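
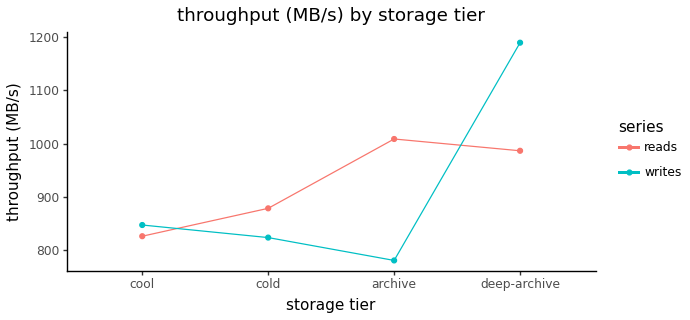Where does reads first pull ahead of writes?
cold

cool: reads ≈ 850 vs writes ≈ 850 (not yet); cold: reads ≈ 900 vs writes ≈ 800 (first crossover).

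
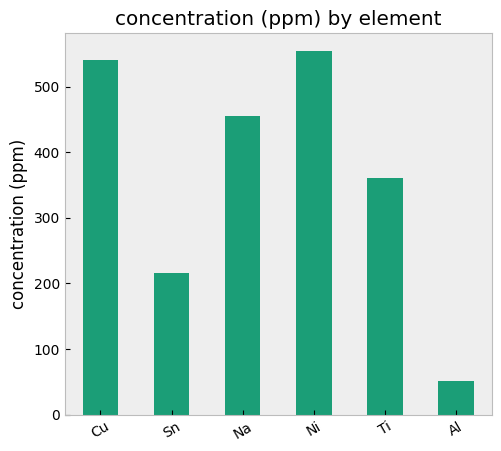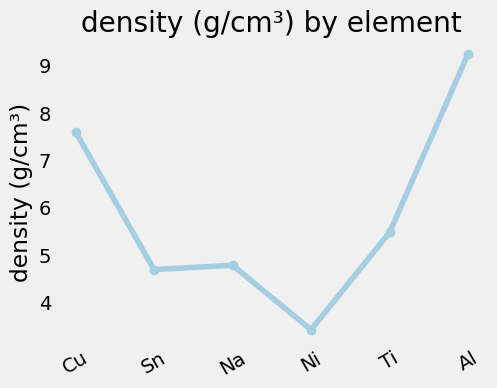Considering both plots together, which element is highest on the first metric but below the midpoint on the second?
Ni

Chart 2 median density (g/cm³) ≈ 5; below-median elements: Sn, Na, Ni. Among those, Ni has the highest concentration (ppm) (≈ 600).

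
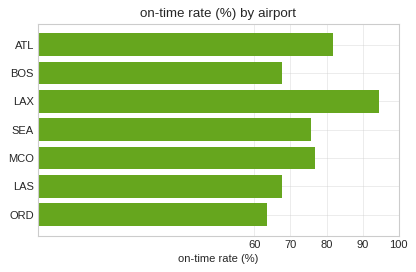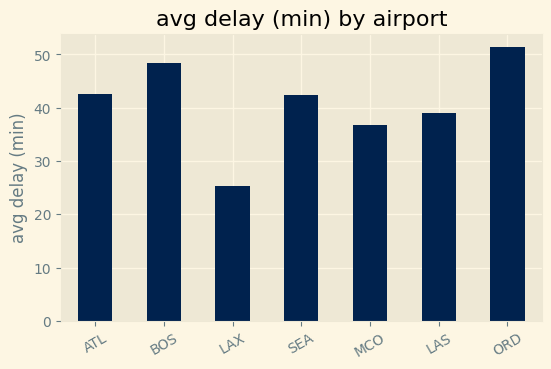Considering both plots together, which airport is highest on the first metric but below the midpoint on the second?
Chart 2 median avg delay (min) ≈ 40; below-median airports: LAX, MCO, LAS. Among those, LAX has the highest on-time rate (%) (≈ 90).

LAX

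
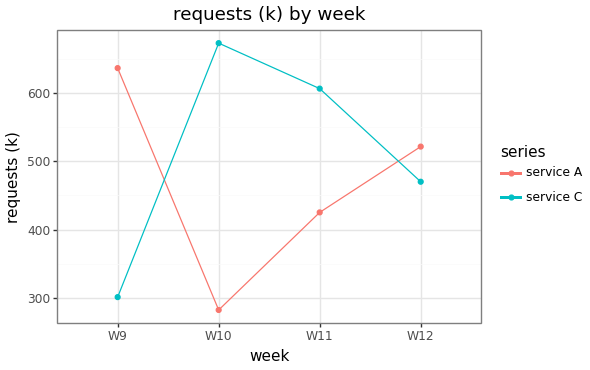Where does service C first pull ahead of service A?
W9: service C ≈ 300 vs service A ≈ 650 (not yet); W10: service C ≈ 650 vs service A ≈ 300 (first crossover).

W10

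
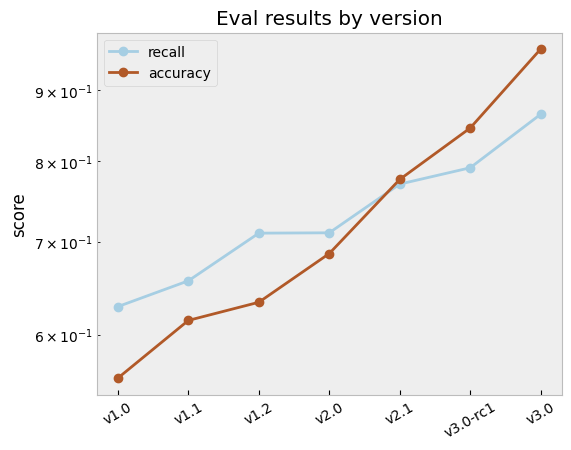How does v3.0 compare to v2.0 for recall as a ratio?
v3.0 ≈ 0.85, v2.0 ≈ 0.70; 0.85/0.70 ≈ 1.21.

≈ 1.21×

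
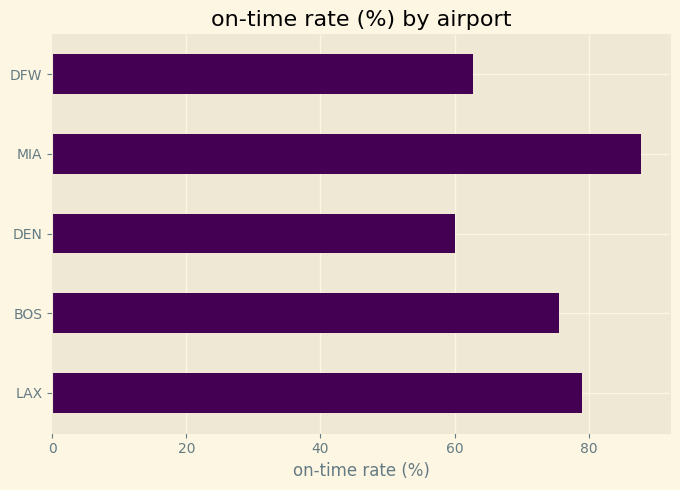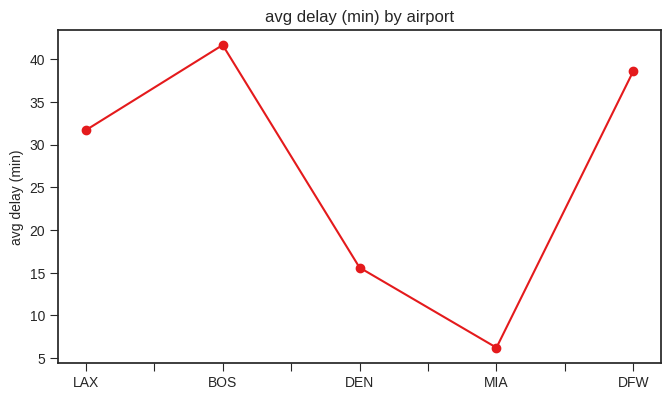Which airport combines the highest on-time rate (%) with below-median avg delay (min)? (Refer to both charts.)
Chart 2 median avg delay (min) ≈ 30; below-median airports: DEN, MIA. Among those, MIA has the highest on-time rate (%) (≈ 90).

MIA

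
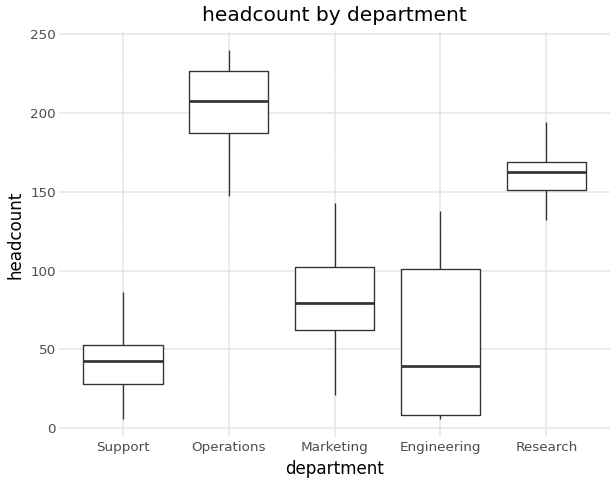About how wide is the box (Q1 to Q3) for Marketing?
Q3 ≈ 100, Q1 ≈ 60; IQR ≈ 40.

≈ 40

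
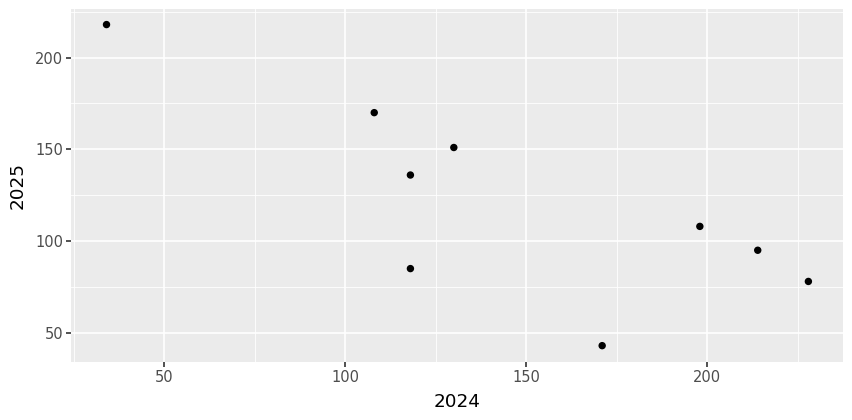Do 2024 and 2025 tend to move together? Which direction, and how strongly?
Points are negatively correlated; strong (|r| ≈ 0.8).

negative, strong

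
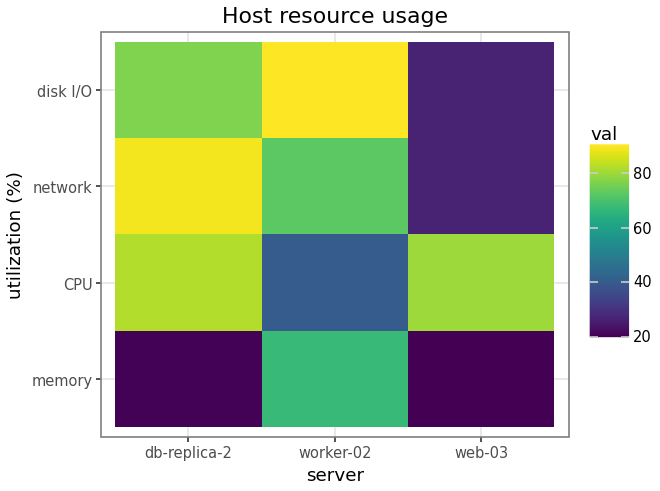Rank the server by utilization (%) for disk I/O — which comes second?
db-replica-2

Top 3 for disk I/O: worker-02 ≈ 90, db-replica-2 ≈ 80, web-03 ≈ 30.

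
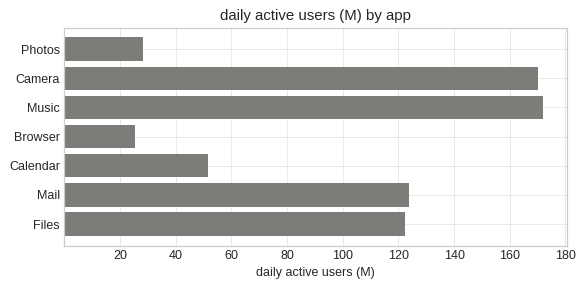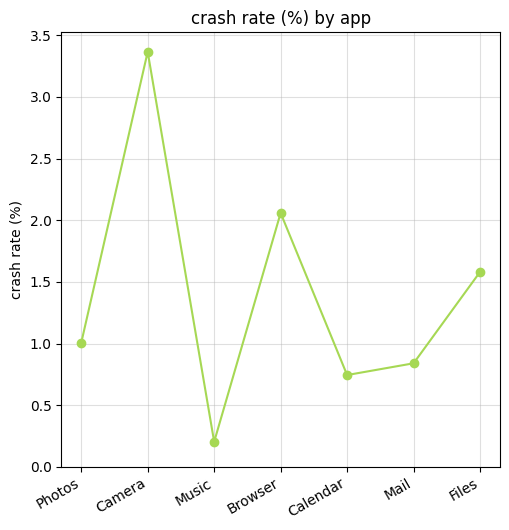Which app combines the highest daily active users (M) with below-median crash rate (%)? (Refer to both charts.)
Chart 2 median crash rate (%) ≈ 1; below-median apps: Music, Calendar, Mail. Among those, Music has the highest daily active users (M) (≈ 180).

Music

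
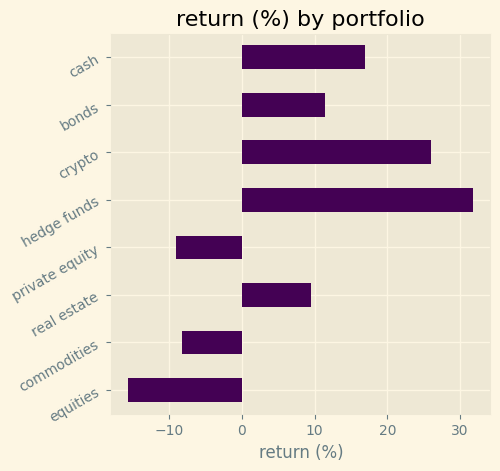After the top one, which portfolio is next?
crypto

Top 3: hedge funds ≈ 30, crypto ≈ 25, cash ≈ 15.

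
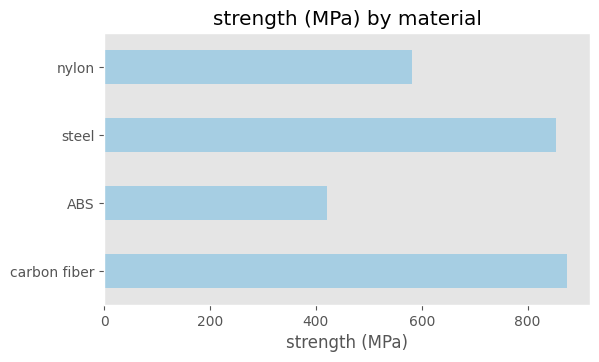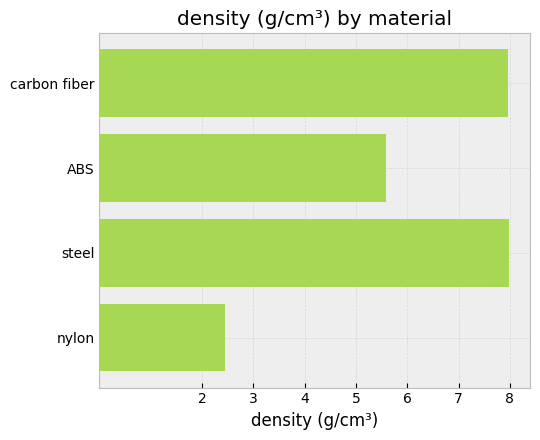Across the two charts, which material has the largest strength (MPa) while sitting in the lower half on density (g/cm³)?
nylon

Chart 2 median density (g/cm³) ≈ 7; below-median materials: ABS, nylon. Among those, nylon has the highest strength (MPa) (≈ 600).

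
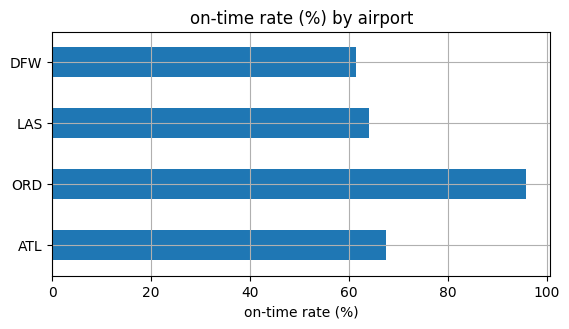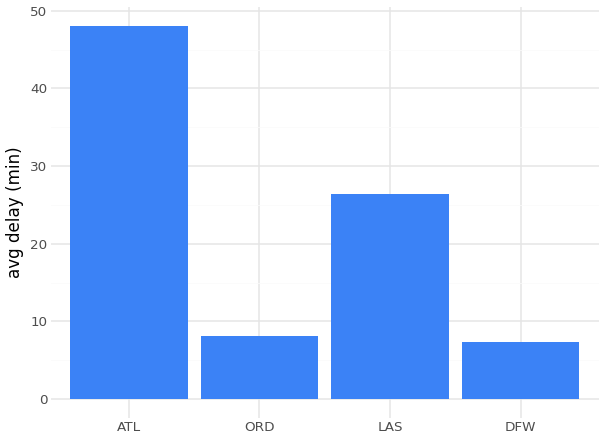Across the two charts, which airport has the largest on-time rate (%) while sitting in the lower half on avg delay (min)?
Chart 2 median avg delay (min) ≈ 15; below-median airports: ORD, DFW. Among those, ORD has the highest on-time rate (%) (≈ 100).

ORD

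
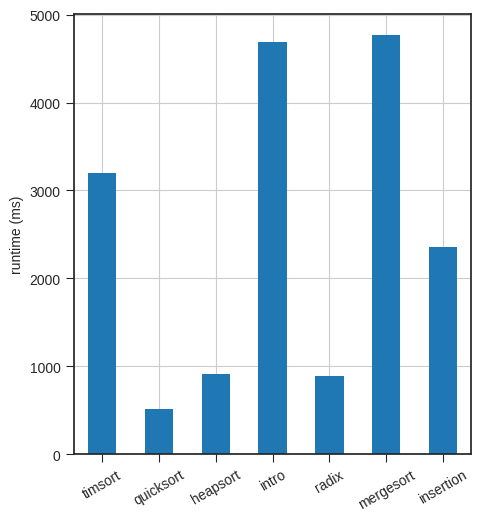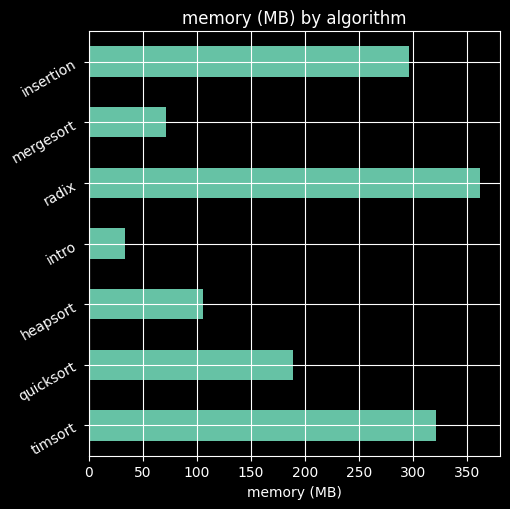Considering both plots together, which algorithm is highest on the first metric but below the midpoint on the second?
mergesort

Chart 2 median memory (MB) ≈ 200; below-median algorithms: heapsort, intro, mergesort. Among those, mergesort has the highest runtime (ms) (≈ 5000).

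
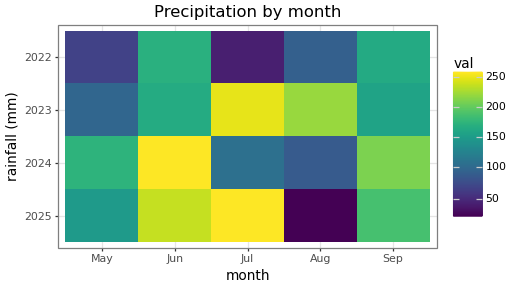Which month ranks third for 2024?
May

Top 4 for 2024: Jun ≈ 260, Sep ≈ 220, May ≈ 180, Jul ≈ 100.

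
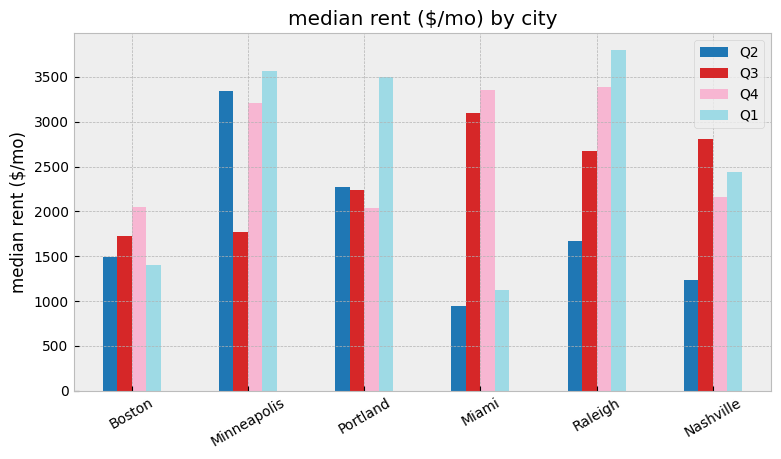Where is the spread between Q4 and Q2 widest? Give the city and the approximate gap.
Miami, ≈ 2500 $/mo

Miami: Q4 ≈ 3500, Q2 ≈ 1000 → gap ≈ 2500. Next-largest (Raleigh) is only ≈ 2000.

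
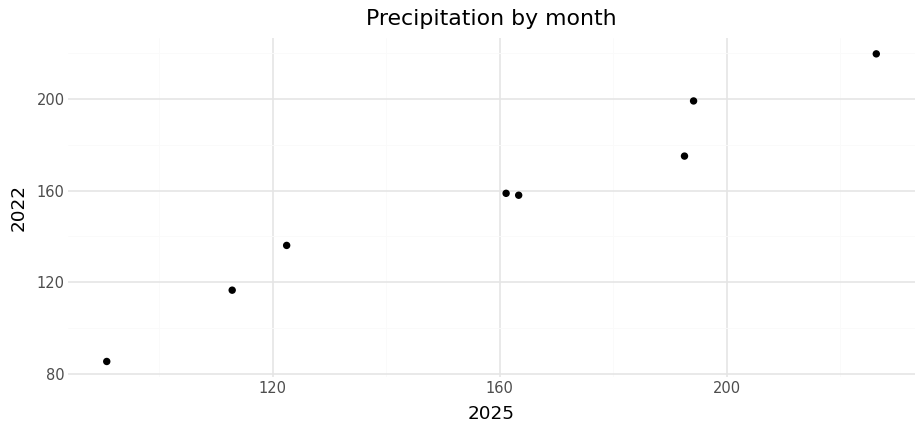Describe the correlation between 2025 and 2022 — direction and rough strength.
Points are positively correlated; strong (|r| ≈ 1.0).

positive, strong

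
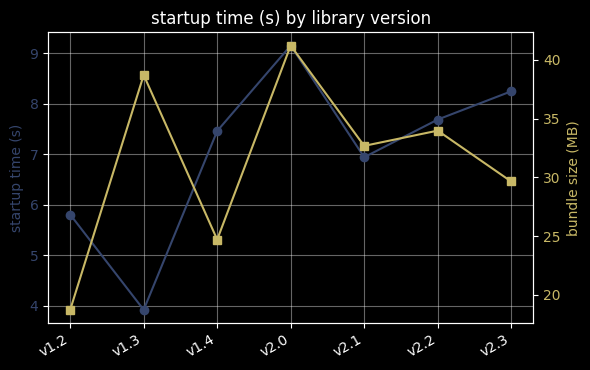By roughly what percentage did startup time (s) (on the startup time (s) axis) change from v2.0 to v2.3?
v2.0 ≈ 9.0, v2.3 ≈ 8.0; (8.0 − 9.0) / 9.0 ≈ -11.1%.

≈ -11.1%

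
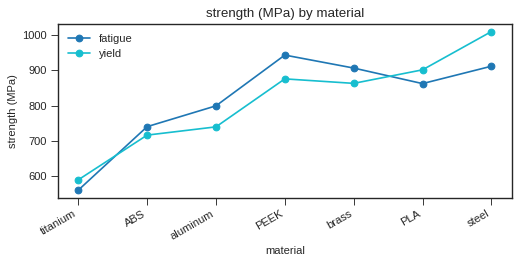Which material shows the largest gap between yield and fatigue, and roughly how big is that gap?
steel, ≈ 100 MPa

steel: yield ≈ 1000, fatigue ≈ 900 → gap ≈ 100. Next-largest (PEEK) is only ≈ 50.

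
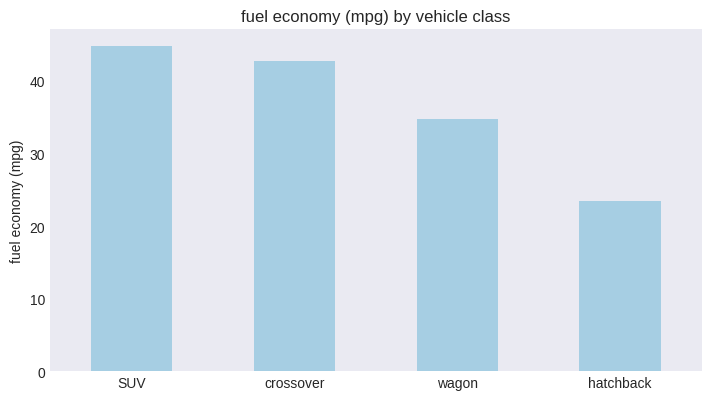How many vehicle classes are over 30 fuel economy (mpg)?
Above 30: SUV, crossover, wagon.

3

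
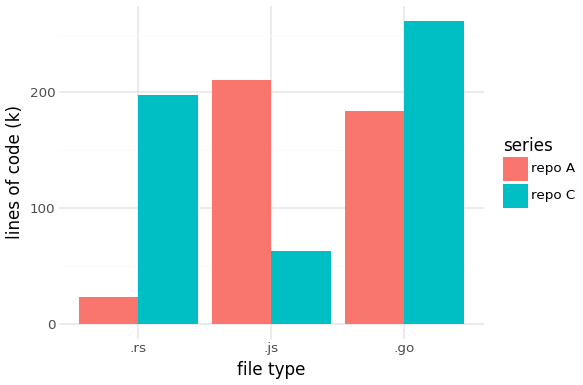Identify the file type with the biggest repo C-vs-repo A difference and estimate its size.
.rs: repo C ≈ 200, repo A ≈ 25 → gap ≈ 175. Next-largest (.js) is only ≈ 125.

.rs, ≈ 175 k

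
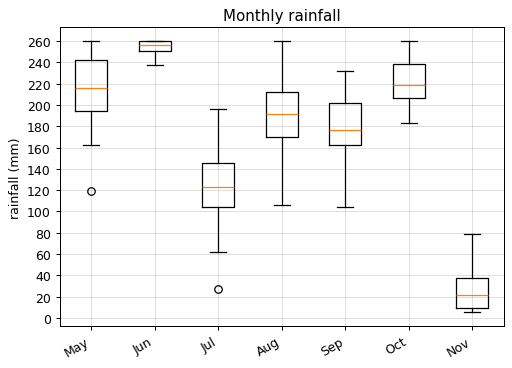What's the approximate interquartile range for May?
Q3 ≈ 240, Q1 ≈ 200; IQR ≈ 40.

≈ 40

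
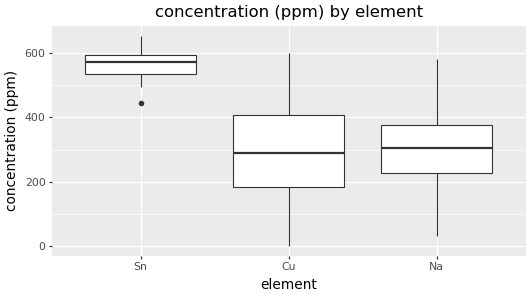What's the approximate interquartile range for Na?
Q3 ≈ 375, Q1 ≈ 225; IQR ≈ 150.

≈ 150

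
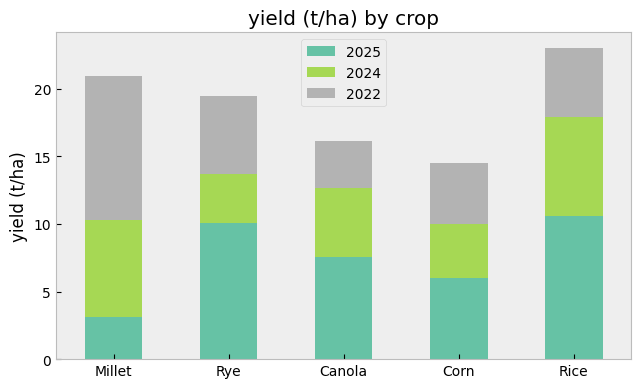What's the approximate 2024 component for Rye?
2024 top ≈ 14, bottom ≈ 10; segment ≈ 4.

≈ 4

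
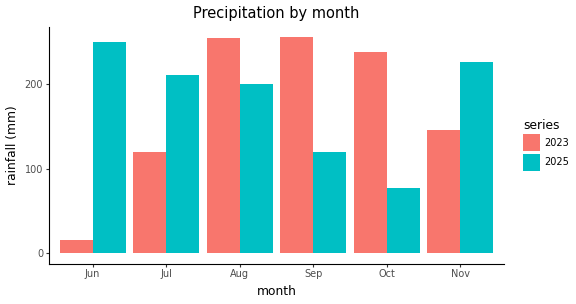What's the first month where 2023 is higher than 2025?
Aug

Jul: 2023 ≈ 125 vs 2025 ≈ 200 (not yet); Aug: 2023 ≈ 250 vs 2025 ≈ 200 (first crossover).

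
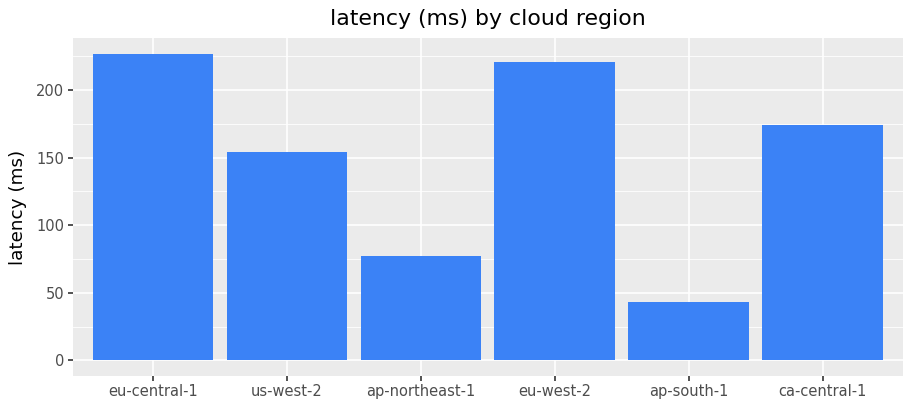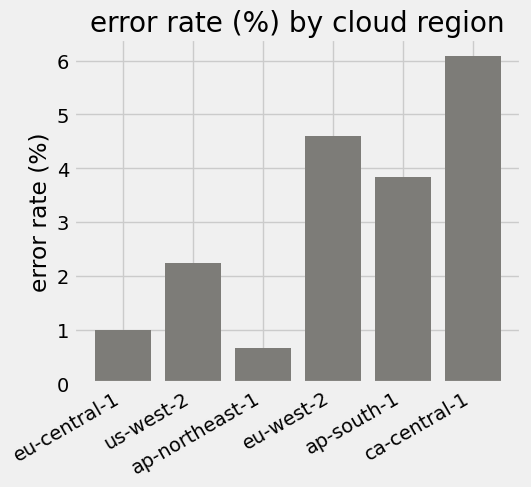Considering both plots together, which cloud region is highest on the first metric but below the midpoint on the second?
eu-central-1

Chart 2 median error rate (%) ≈ 3; below-median cloud regions: eu-central-1, us-west-2, ap-northeast-1. Among those, eu-central-1 has the highest latency (ms) (≈ 225).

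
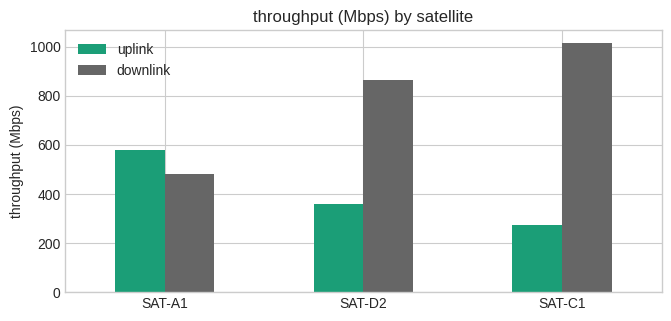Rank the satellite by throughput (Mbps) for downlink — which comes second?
Top 3 for downlink: SAT-C1 ≈ 1000, SAT-D2 ≈ 900, SAT-A1 ≈ 500.

SAT-D2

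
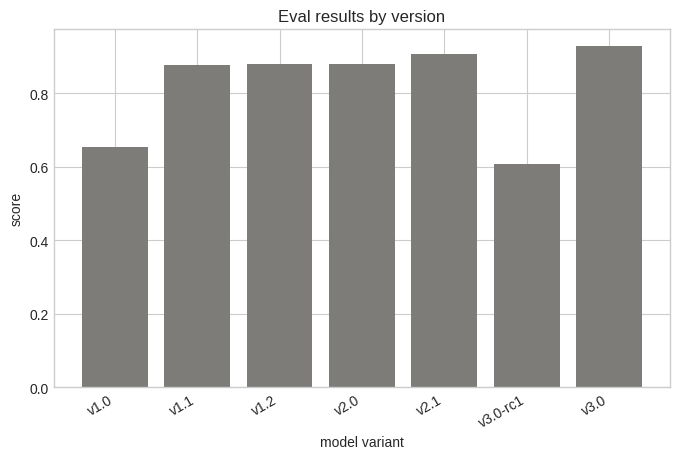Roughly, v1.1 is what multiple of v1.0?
≈ 1.29×

v1.1 ≈ 0.9, v1.0 ≈ 0.7; 0.9/0.7 ≈ 1.29.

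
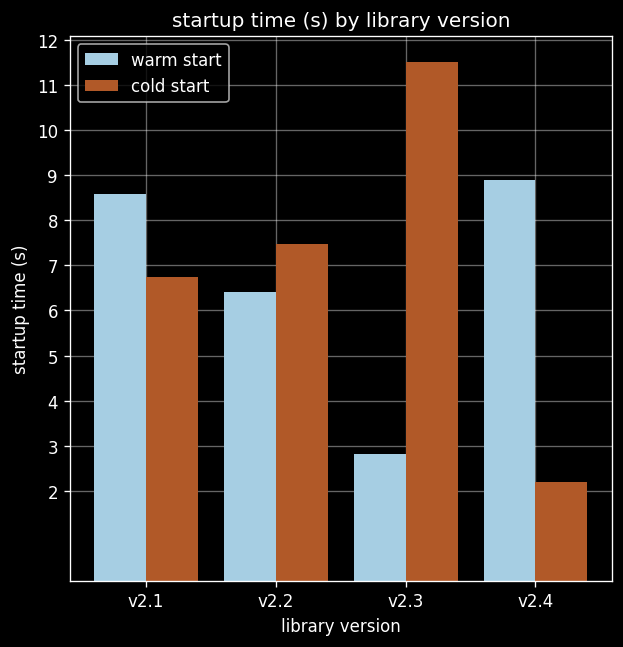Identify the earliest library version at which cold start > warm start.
v2.2

v2.1: cold start ≈ 7 vs warm start ≈ 9 (not yet); v2.2: cold start ≈ 7 vs warm start ≈ 6 (first crossover).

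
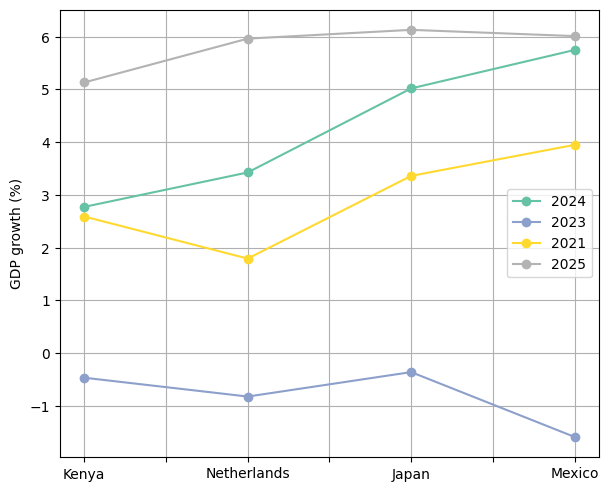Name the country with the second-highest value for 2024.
Top 3 for 2024: Mexico ≈ 6, Japan ≈ 5, Netherlands ≈ 3.

Japan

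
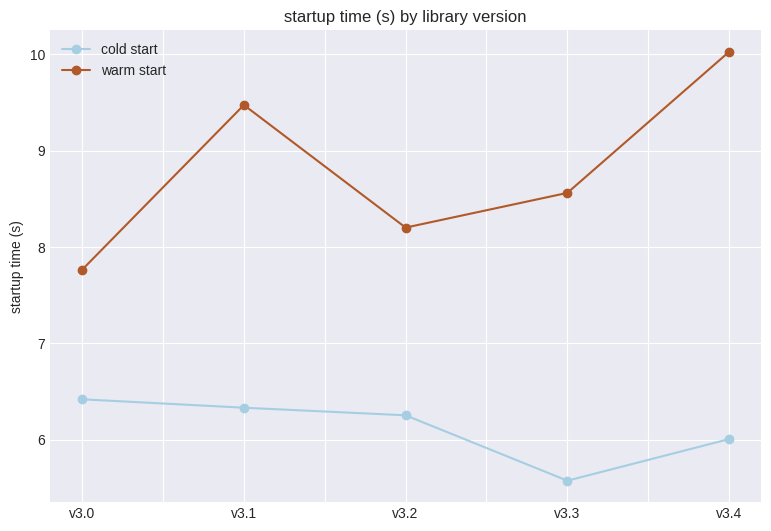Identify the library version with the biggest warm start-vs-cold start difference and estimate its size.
v3.4, ≈ 4.0 s

v3.4: warm start ≈ 10.0, cold start ≈ 6.0 → gap ≈ 4.0. Next-largest (v3.1) is only ≈ 3.0.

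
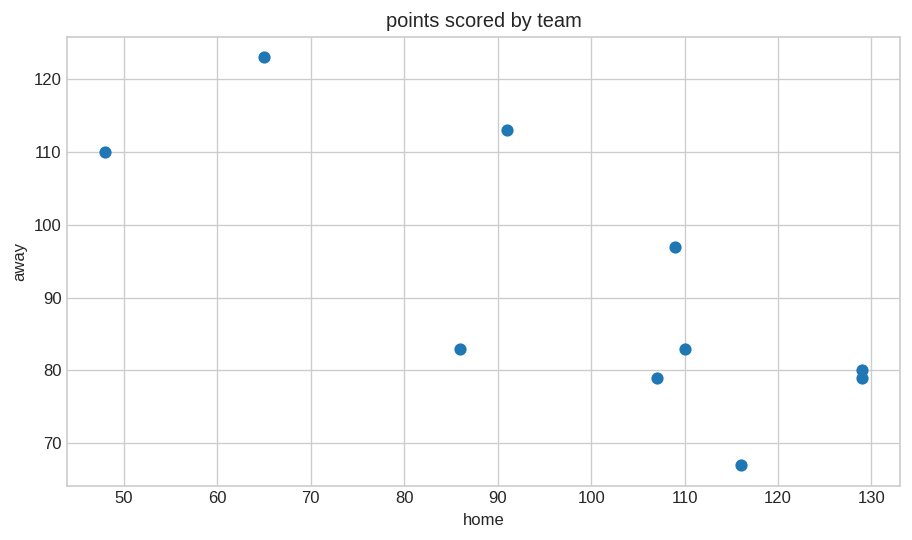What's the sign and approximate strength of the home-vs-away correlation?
negative, strong

Points are negatively correlated; strong (|r| ≈ 0.8).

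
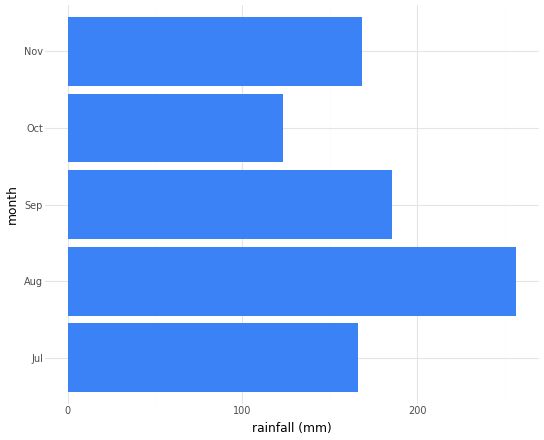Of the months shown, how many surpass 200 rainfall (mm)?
Above 200: Aug.

1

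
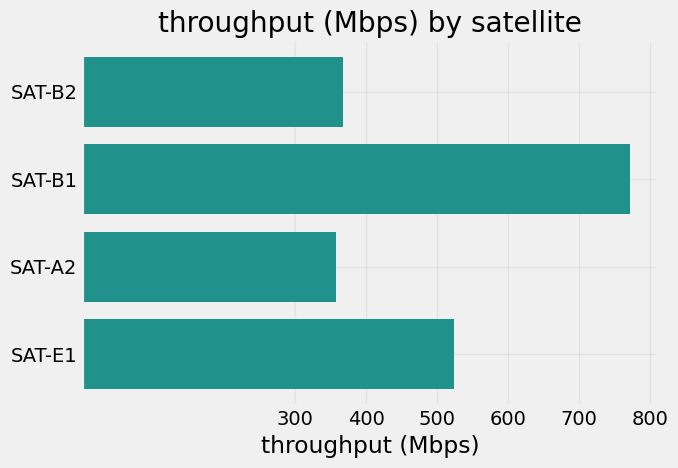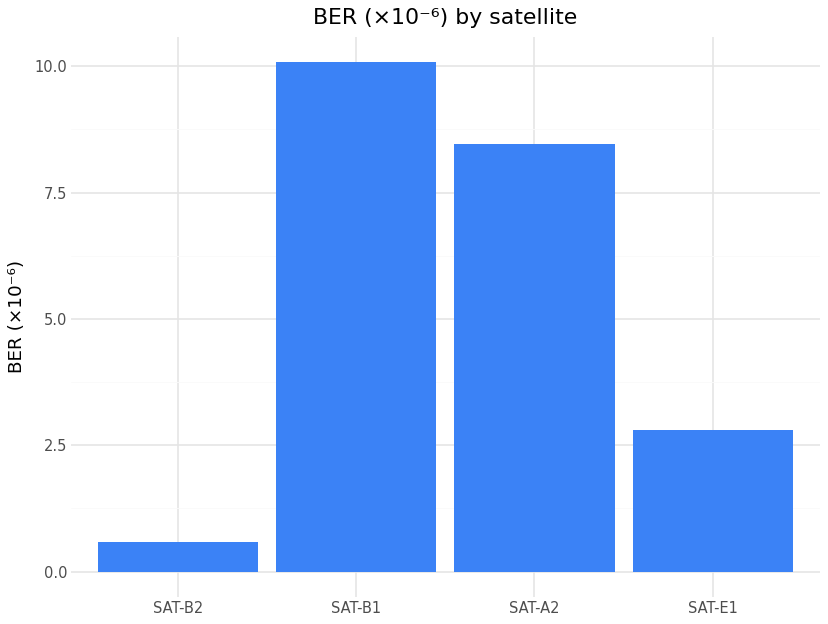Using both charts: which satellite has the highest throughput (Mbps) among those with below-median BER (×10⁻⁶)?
SAT-E1

Chart 2 median BER (×10⁻⁶) ≈ 6; below-median satellites: SAT-B2, SAT-E1. Among those, SAT-E1 has the highest throughput (Mbps) (≈ 500).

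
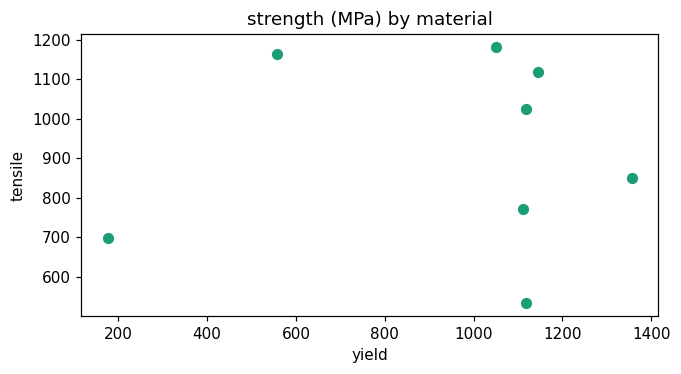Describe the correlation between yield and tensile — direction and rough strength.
no clear correlation

Points are roughly uncorrelated; weak (|r| ≈ 0.1).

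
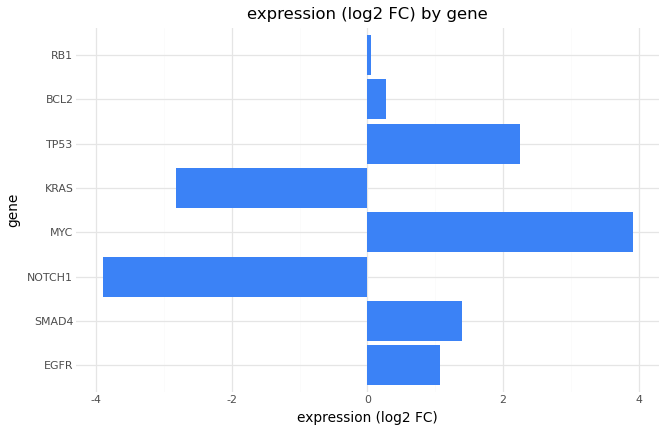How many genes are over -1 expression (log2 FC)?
Above -1: EGFR, SMAD4, MYC, TP53, BCL2, RB1.

6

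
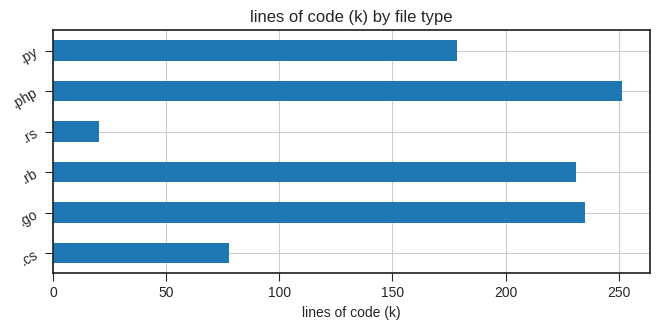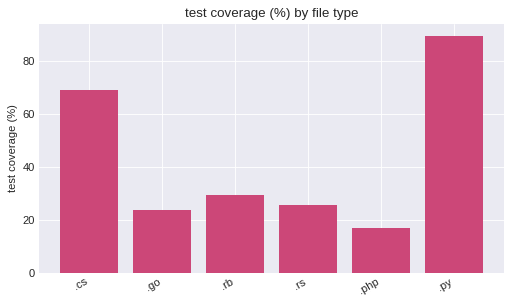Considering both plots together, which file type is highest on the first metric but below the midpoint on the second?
.php

Chart 2 median test coverage (%) ≈ 30; below-median file types: .go, .rs, .php. Among those, .php has the highest lines of code (k) (≈ 250).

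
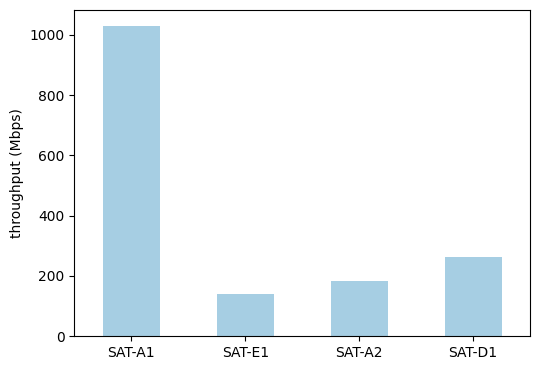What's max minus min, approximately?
≈ 900

Max SAT-A1 ≈ 1000, min SAT-E1 ≈ 100; range ≈ 900.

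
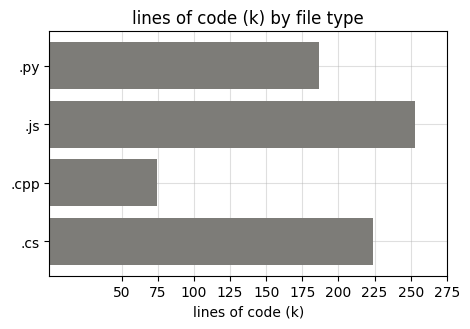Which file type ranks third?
Top 4: .js ≈ 250, .cs ≈ 225, .py ≈ 175, .cpp ≈ 75.

.py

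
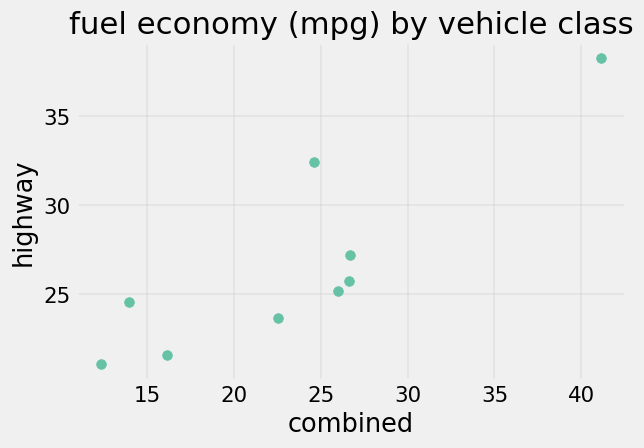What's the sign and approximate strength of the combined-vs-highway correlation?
Points are positively correlated; strong (|r| ≈ 0.9).

positive, strong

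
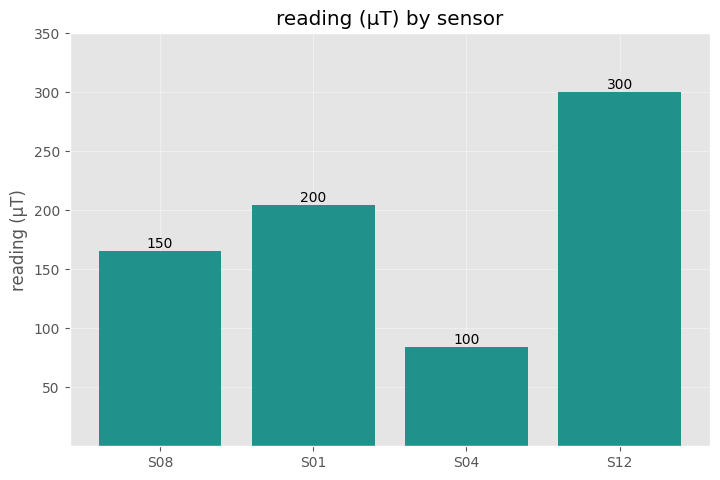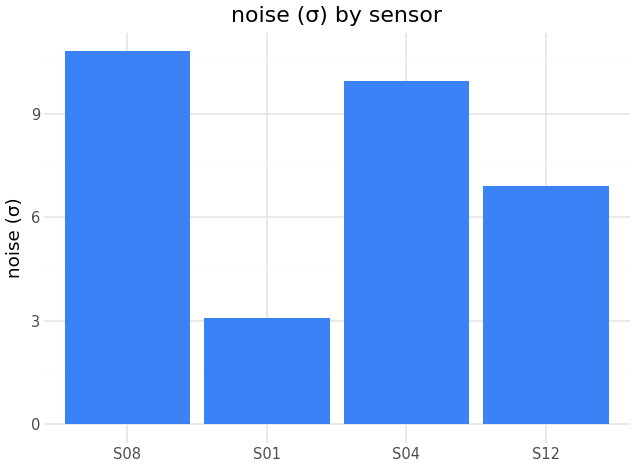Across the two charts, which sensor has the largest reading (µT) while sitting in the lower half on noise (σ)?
S12

Chart 2 median noise (σ) ≈ 8; below-median sensors: S01, S12. Among those, S12 has the highest reading (µT) (≈ 300).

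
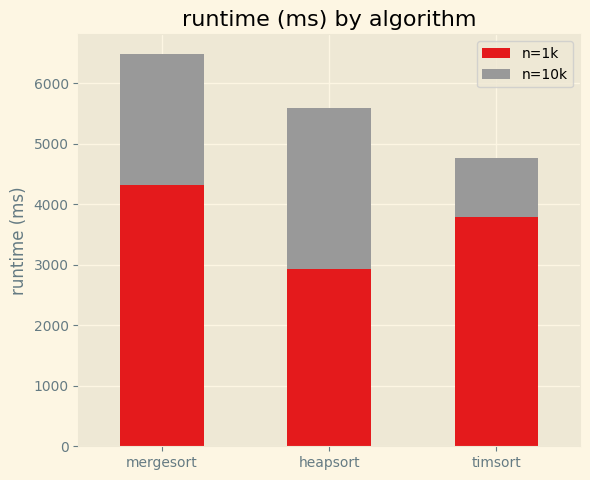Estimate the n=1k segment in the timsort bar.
≈ 4000

n=1k top ≈ 4000, bottom ≈ 0; segment ≈ 4000.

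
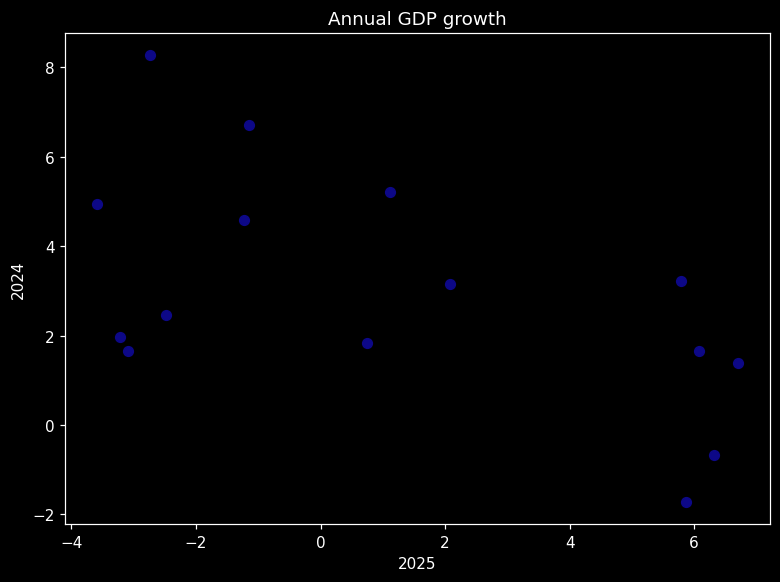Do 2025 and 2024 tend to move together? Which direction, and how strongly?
negative, moderate

Points are negatively correlated; moderate (|r| ≈ 0.6).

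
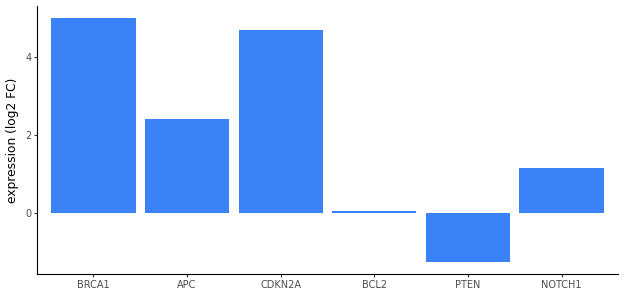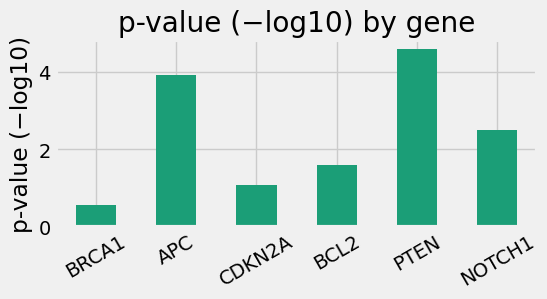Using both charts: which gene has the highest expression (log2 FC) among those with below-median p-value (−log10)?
BRCA1

Chart 2 median p-value (−log10) ≈ 2; below-median genes: BRCA1, CDKN2A, BCL2. Among those, BRCA1 has the highest expression (log2 FC) (≈ 5).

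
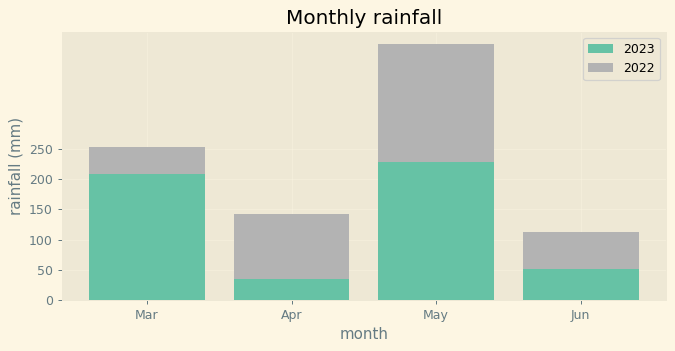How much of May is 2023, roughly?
≈ 250

2023 top ≈ 250, bottom ≈ 0; segment ≈ 250.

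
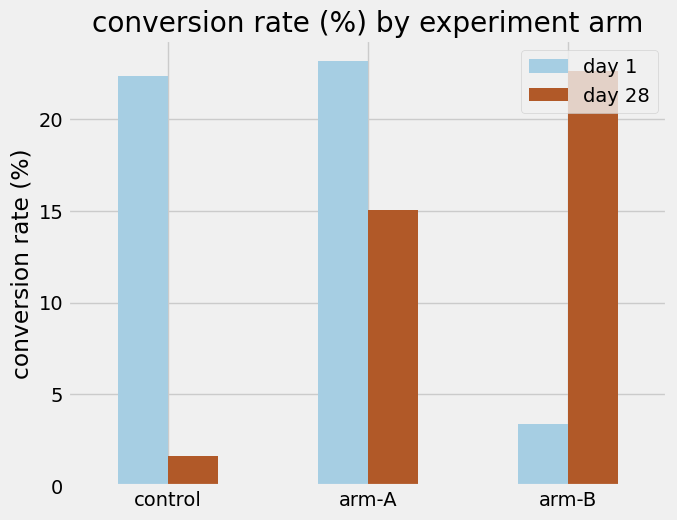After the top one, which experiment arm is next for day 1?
control

Top 3 for day 1: arm-A ≈ 24, control ≈ 22, arm-B ≈ 4.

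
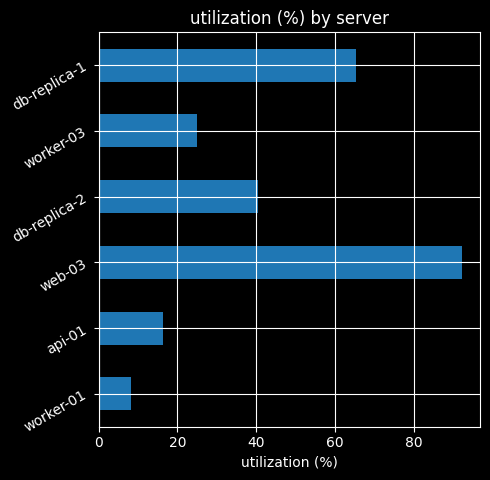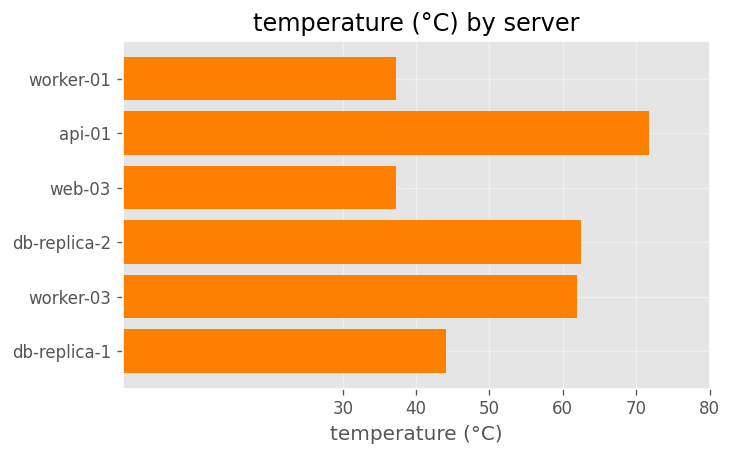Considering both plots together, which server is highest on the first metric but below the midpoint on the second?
web-03

Chart 2 median temperature (°C) ≈ 50; below-median servers: worker-01, web-03, db-replica-1. Among those, web-03 has the highest utilization (%) (≈ 90).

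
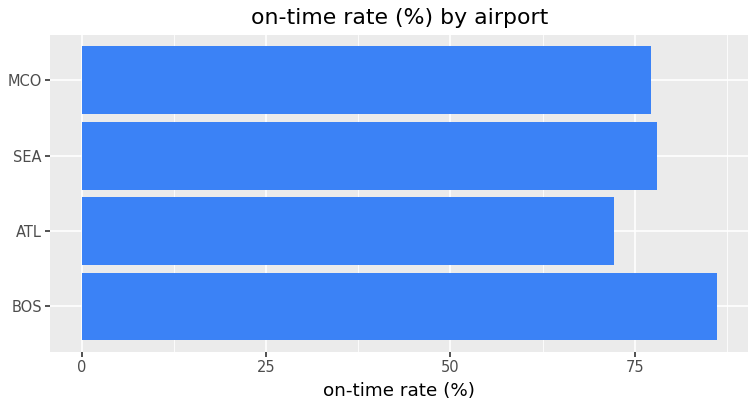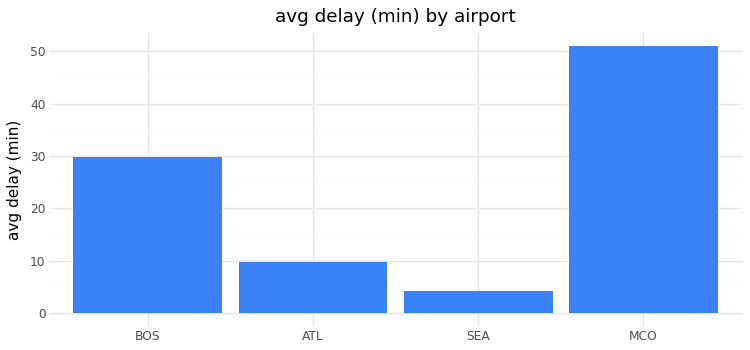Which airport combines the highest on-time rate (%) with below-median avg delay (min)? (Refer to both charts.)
Chart 2 median avg delay (min) ≈ 20; below-median airports: ATL, SEA. Among those, SEA has the highest on-time rate (%) (≈ 80).

SEA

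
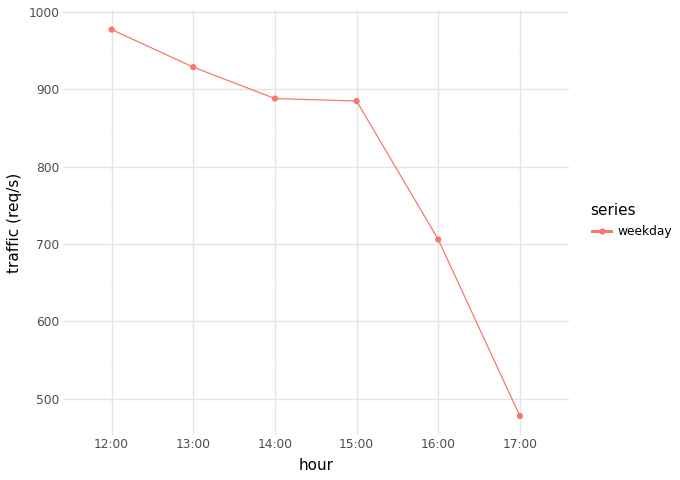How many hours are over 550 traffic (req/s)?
Above 550: 12:00, 13:00, 14:00, 15:00, 16:00.

5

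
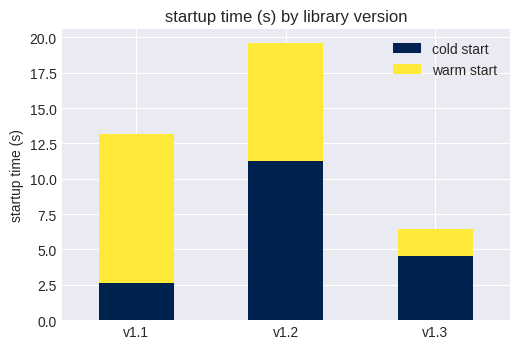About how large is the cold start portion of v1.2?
cold start top ≈ 12, bottom ≈ 0; segment ≈ 12.

≈ 12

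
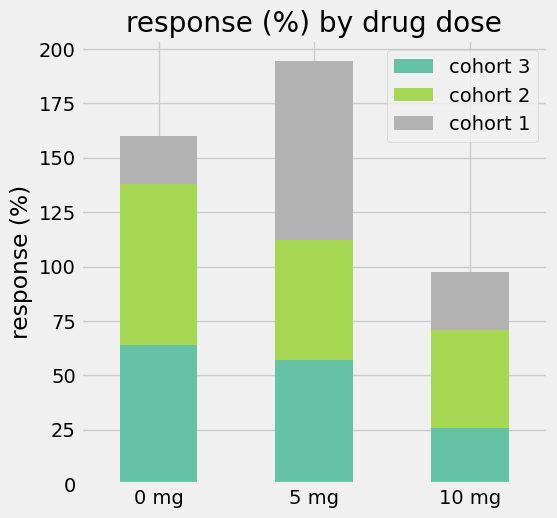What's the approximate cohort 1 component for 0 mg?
cohort 1 top ≈ 160, bottom ≈ 140; segment ≈ 20.

≈ 20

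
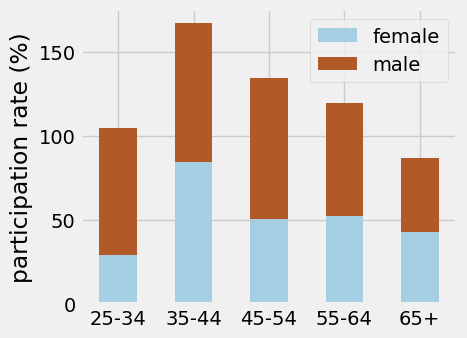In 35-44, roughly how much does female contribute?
female top ≈ 80, bottom ≈ 0; segment ≈ 80.

≈ 80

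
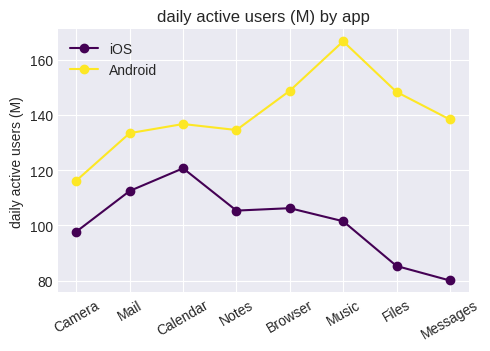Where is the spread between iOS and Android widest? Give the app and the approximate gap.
Music, ≈ 70 M

Music: iOS ≈ 100, Android ≈ 170 → gap ≈ 70. Next-largest (Files) is only ≈ 60.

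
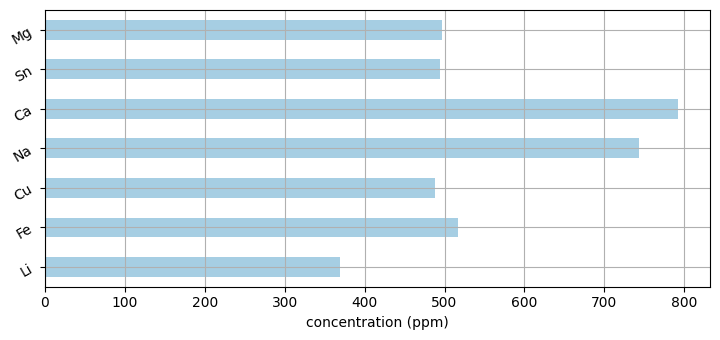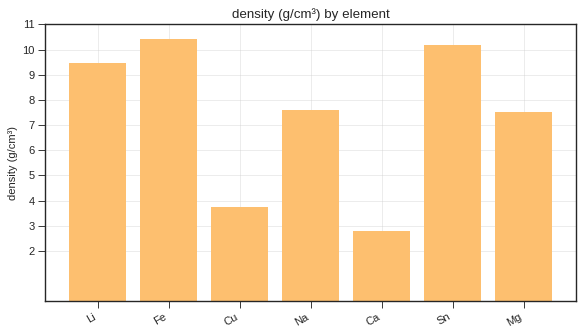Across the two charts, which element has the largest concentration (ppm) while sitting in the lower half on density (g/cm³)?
Ca

Chart 2 median density (g/cm³) ≈ 8; below-median elements: Cu, Ca, Mg. Among those, Ca has the highest concentration (ppm) (≈ 800).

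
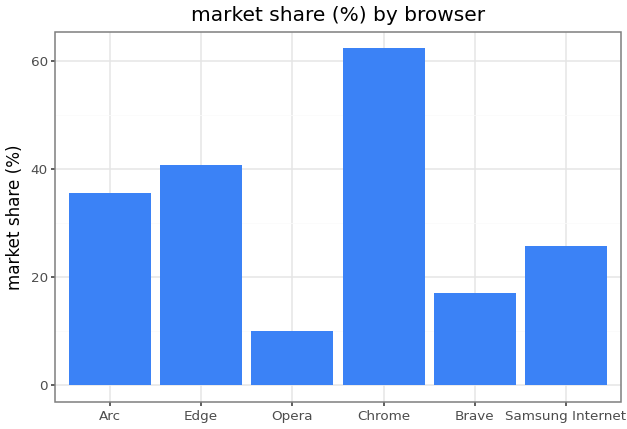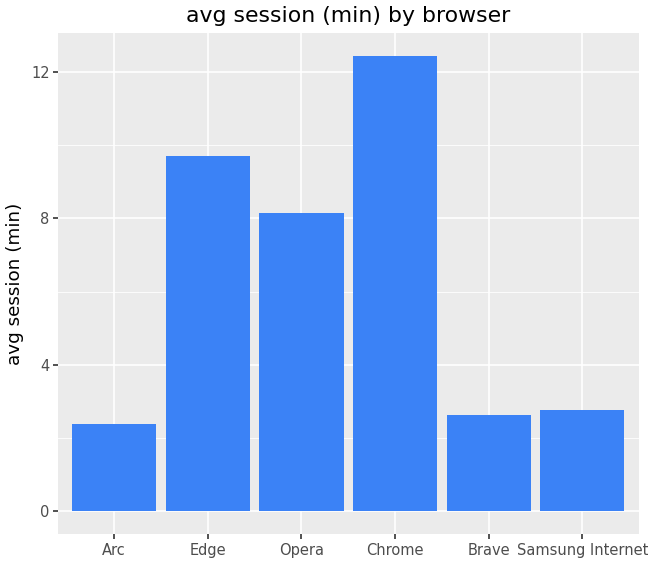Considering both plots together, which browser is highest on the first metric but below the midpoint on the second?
Chart 2 median avg session (min) ≈ 6; below-median browsers: Arc, Brave, Samsung Internet. Among those, Arc has the highest market share (%) (≈ 40).

Arc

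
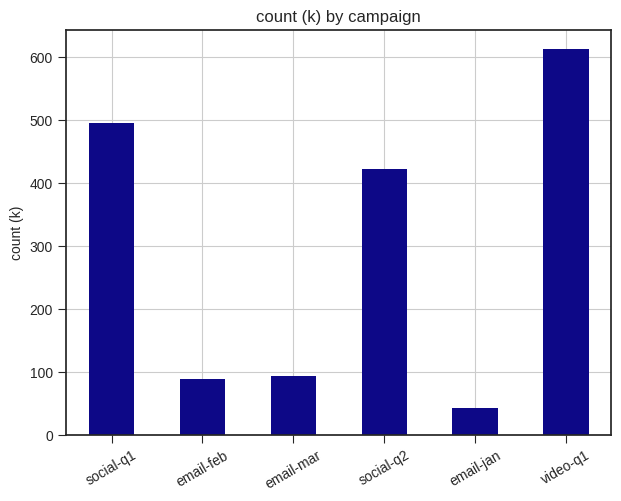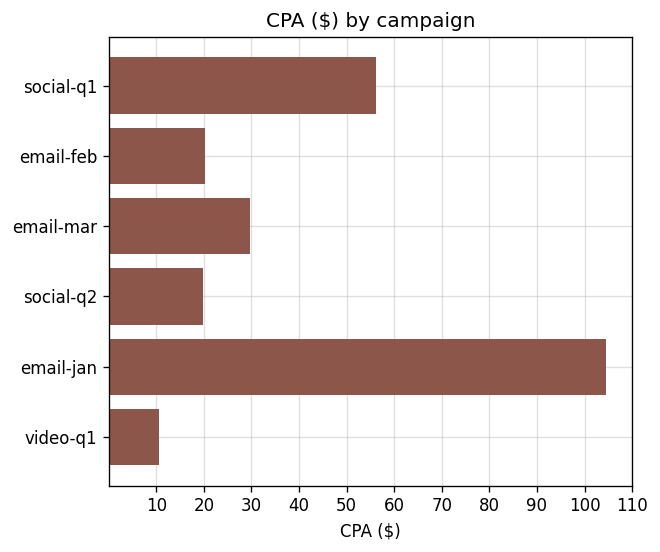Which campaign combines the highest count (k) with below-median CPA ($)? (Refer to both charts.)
Chart 2 median CPA ($) ≈ 20; below-median campaigns: email-feb, social-q2, video-q1. Among those, video-q1 has the highest count (k) (≈ 600).

video-q1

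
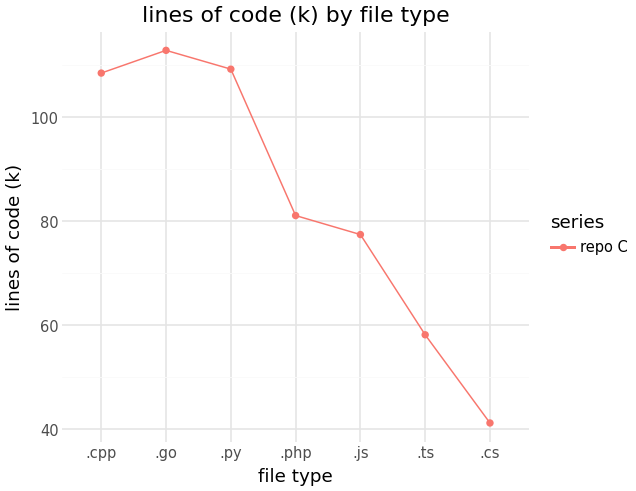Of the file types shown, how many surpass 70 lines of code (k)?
5

Above 70: .cpp, .go, .py, .php, .js.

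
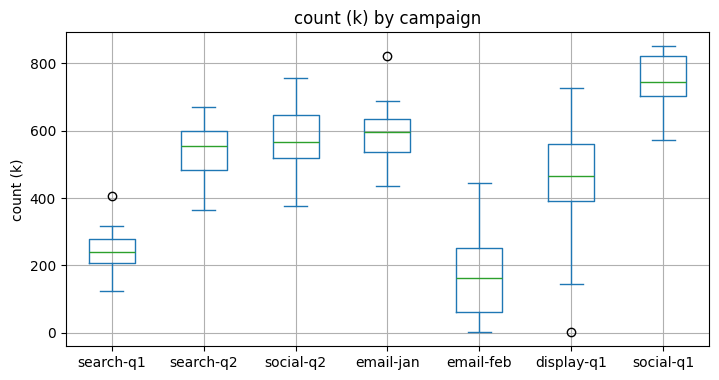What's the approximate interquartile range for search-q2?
Q3 ≈ 600, Q1 ≈ 500; IQR ≈ 100.

≈ 100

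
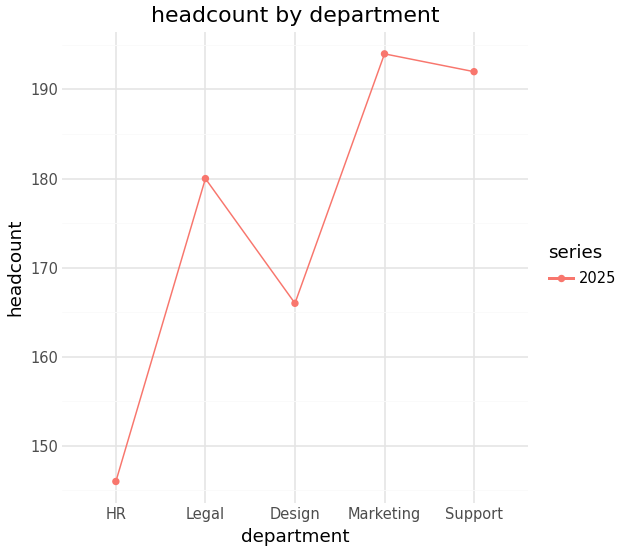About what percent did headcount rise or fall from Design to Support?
≈ +15.2%

Design ≈ 165, Support ≈ 190; (190 − 165) / 165 ≈ +15.2%.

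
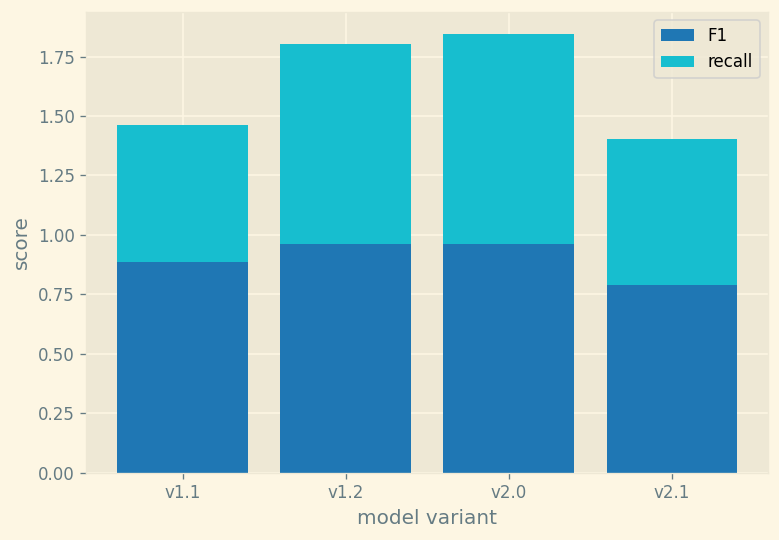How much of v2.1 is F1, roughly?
≈ 0.8

F1 top ≈ 0.8, bottom ≈ 0.0; segment ≈ 0.8.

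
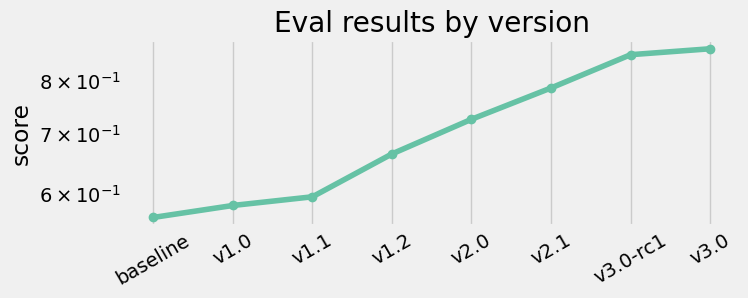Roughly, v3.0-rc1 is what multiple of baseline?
v3.0-rc1 ≈ 0.85, baseline ≈ 0.55; 0.85/0.55 ≈ 1.55.

≈ 1.55×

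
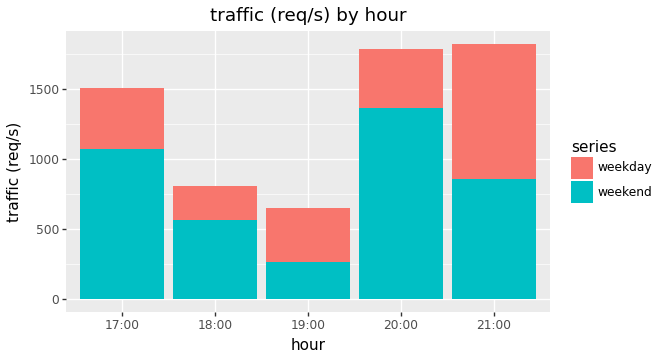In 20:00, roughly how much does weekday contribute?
weekday top ≈ 1800, bottom ≈ 1400; segment ≈ 400.

≈ 400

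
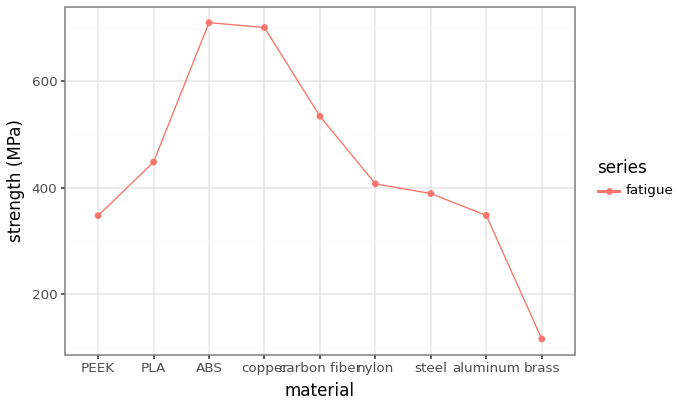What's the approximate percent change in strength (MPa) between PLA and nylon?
PLA ≈ 450, nylon ≈ 400; (400 − 450) / 450 ≈ -11.1%.

≈ -11.1%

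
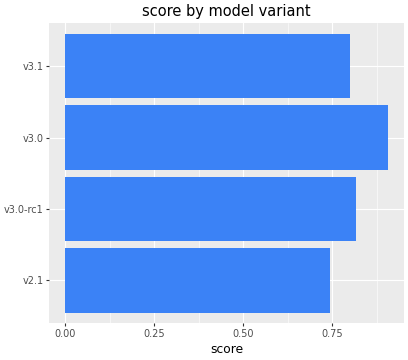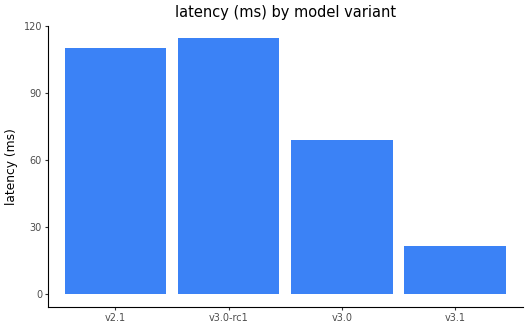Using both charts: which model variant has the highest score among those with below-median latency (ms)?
v3.0

Chart 2 median latency (ms) ≈ 80; below-median model variants: v3.0, v3.1. Among those, v3.0 has the highest score (≈ 0.9).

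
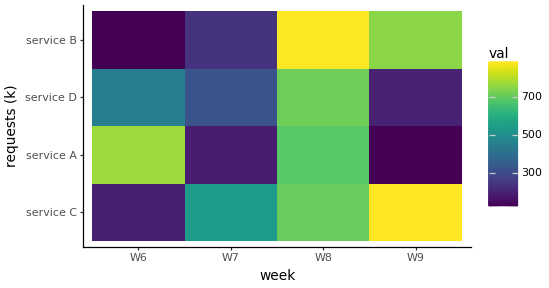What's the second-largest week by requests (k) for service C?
W8

Top 3 for service C: W9 ≈ 900, W8 ≈ 700, W7 ≈ 500.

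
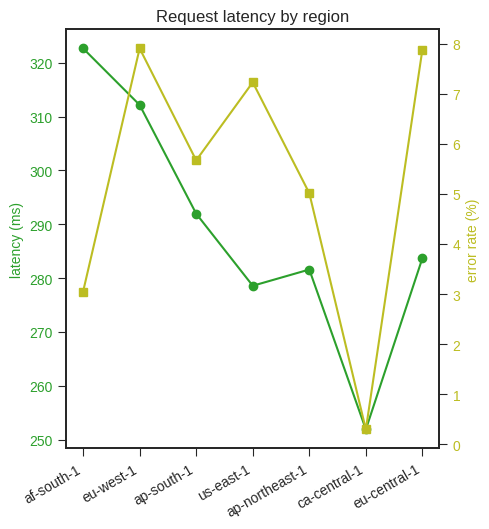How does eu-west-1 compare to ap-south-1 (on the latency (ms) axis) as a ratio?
eu-west-1 ≈ 310, ap-south-1 ≈ 290; 310/290 ≈ 1.07.

≈ 1.07×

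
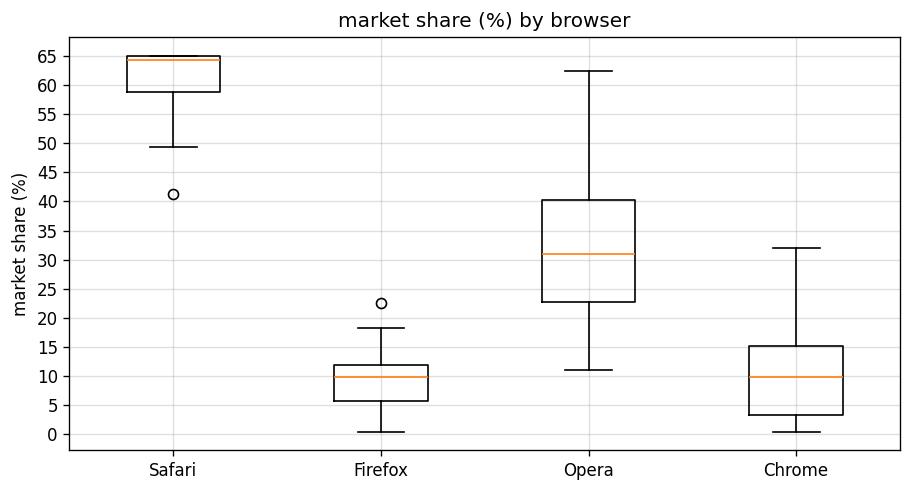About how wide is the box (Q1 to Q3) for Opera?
≈ 15

Q3 ≈ 40, Q1 ≈ 25; IQR ≈ 15.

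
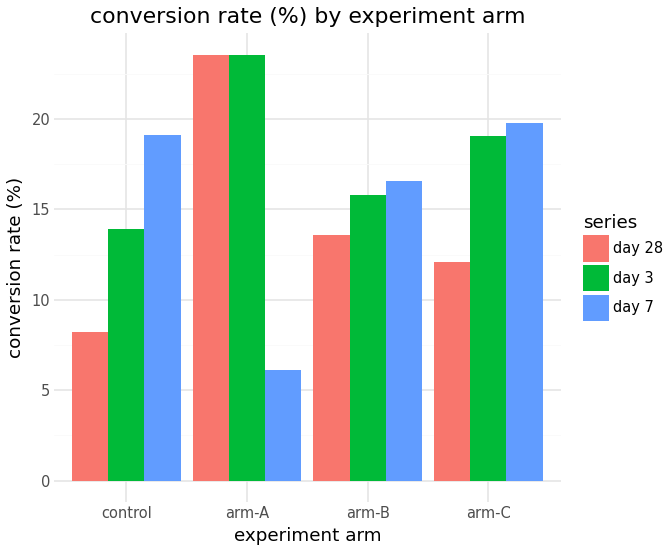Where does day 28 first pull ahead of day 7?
arm-A

control: day 28 ≈ 8 vs day 7 ≈ 20 (not yet); arm-A: day 28 ≈ 24 vs day 7 ≈ 6 (first crossover).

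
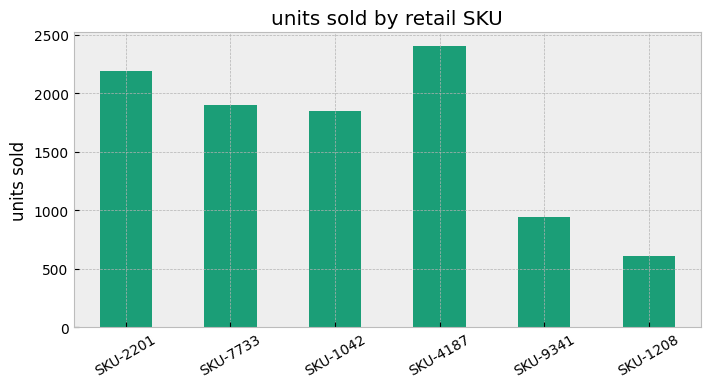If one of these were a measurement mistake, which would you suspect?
SKU-1208

SKU-1208 ≈ 600; the rest sit between ≈ 1000 and ≈ 2400.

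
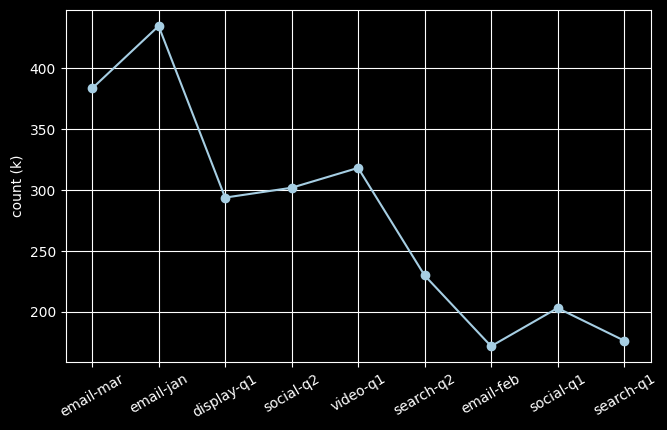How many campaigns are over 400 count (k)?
1

Above 400: email-jan.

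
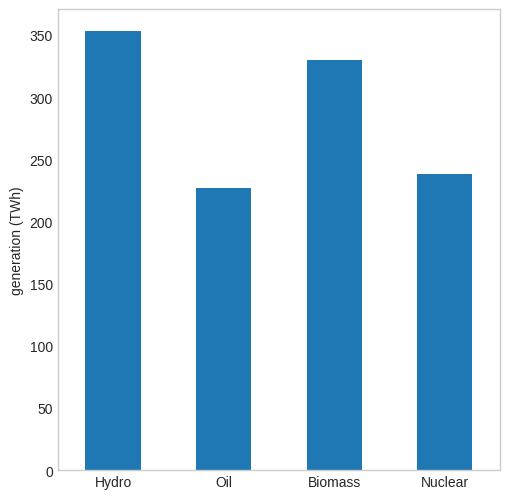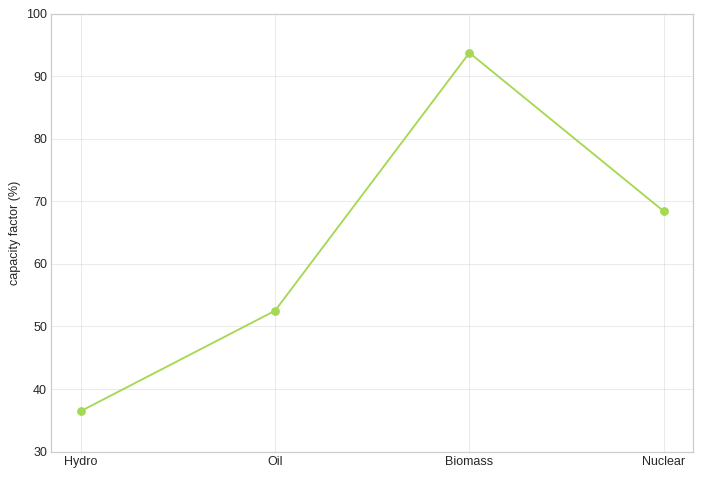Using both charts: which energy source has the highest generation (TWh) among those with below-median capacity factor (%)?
Chart 2 median capacity factor (%) ≈ 60; below-median energy sources: Hydro, Oil. Among those, Hydro has the highest generation (TWh) (≈ 350).

Hydro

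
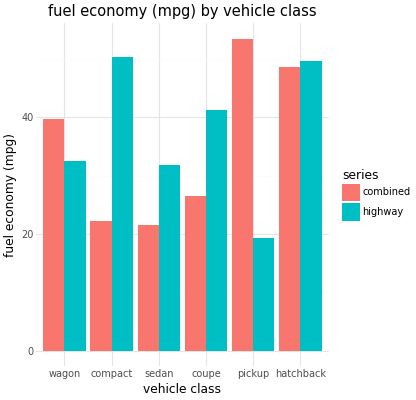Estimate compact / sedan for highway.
≈ 1.67×

compact ≈ 50, sedan ≈ 30; 50/30 ≈ 1.67.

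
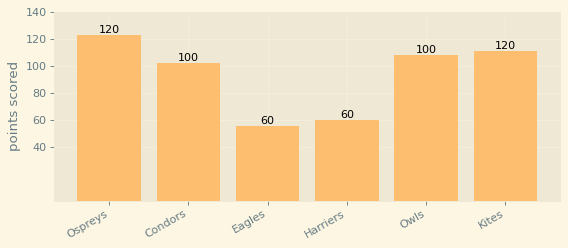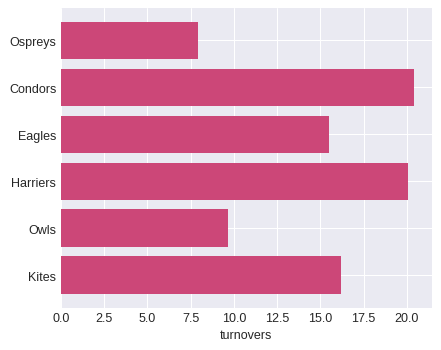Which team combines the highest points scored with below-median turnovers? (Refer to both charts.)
Ospreys

Chart 2 median turnovers ≈ 16; below-median teams: Ospreys, Eagles, Owls. Among those, Ospreys has the highest points scored (≈ 120).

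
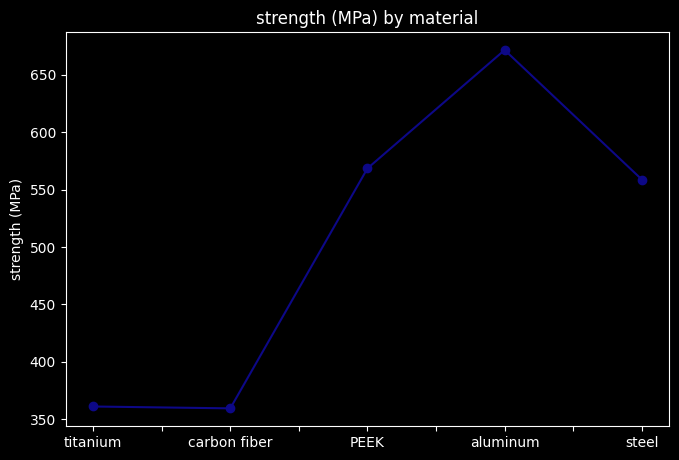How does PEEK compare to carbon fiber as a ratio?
≈ 1.57×

PEEK ≈ 550, carbon fiber ≈ 350; 550/350 ≈ 1.57.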